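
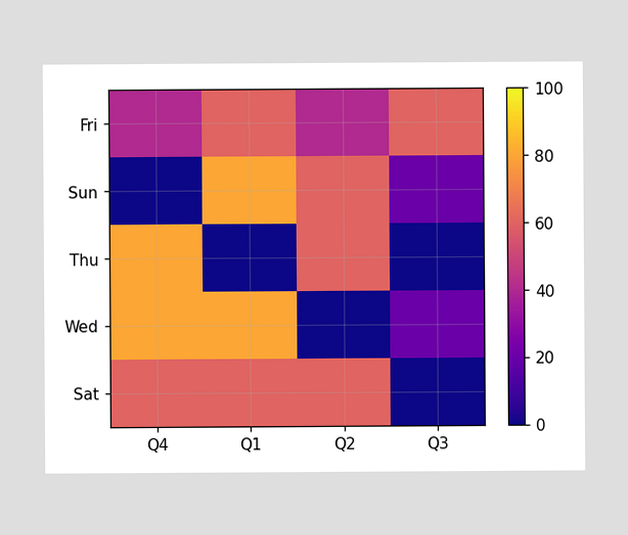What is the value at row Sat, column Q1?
Matching cell (Sat, Q1) against the colorbar gives 60.

60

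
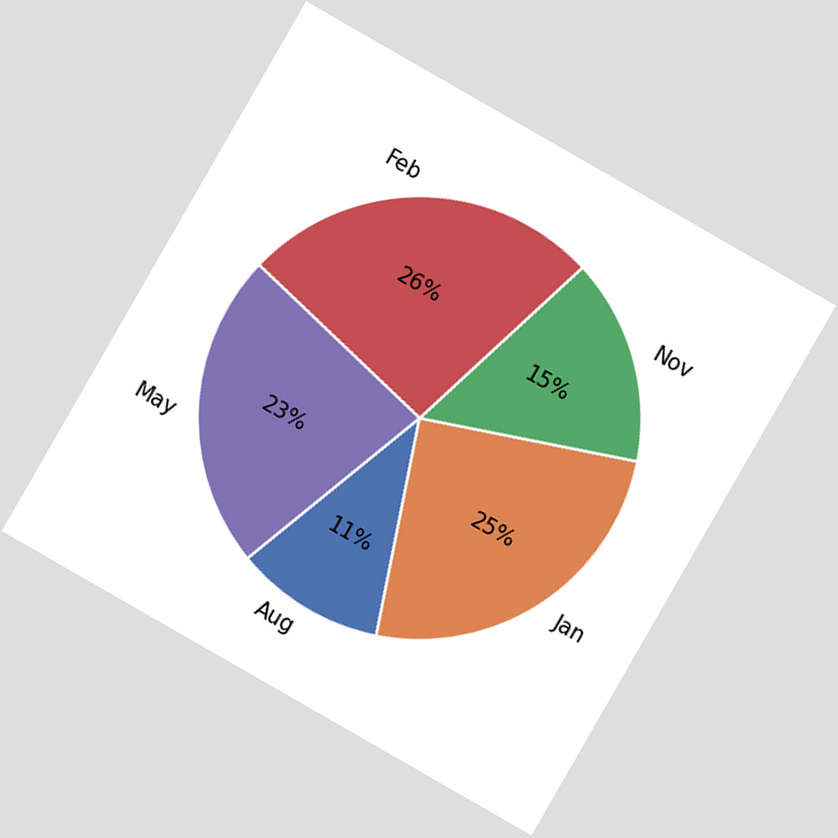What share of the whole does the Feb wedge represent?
The chart is tilted about 30° clockwise. The Feb slice takes up 26% of the pie.

26%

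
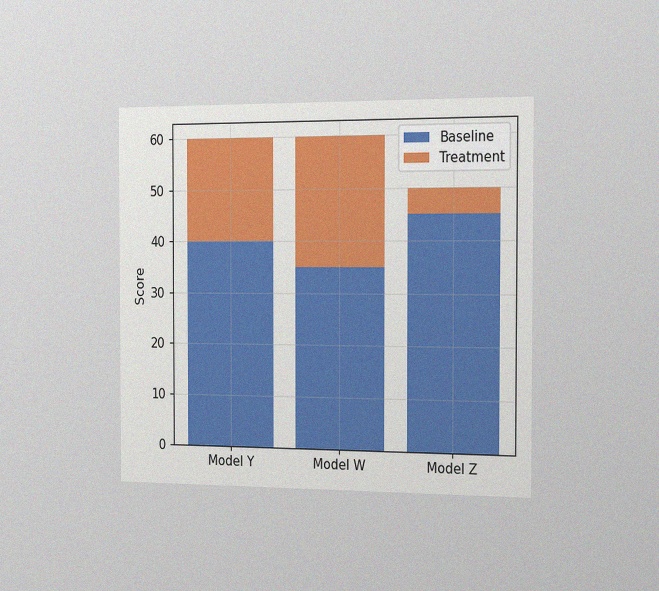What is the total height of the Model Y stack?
The chart is viewed slightly from the right, with some photo noise. The Model Y stack's top reaches 60 on the y-axis.

60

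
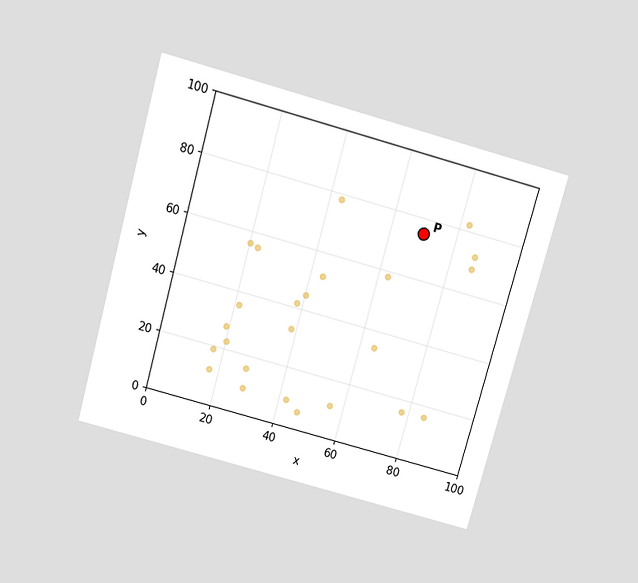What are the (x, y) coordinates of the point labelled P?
The chart is tilted about 15° clockwise and viewed slightly from above. Following the gridlines from P to each axis, P sits at (70, 75).

(70, 75)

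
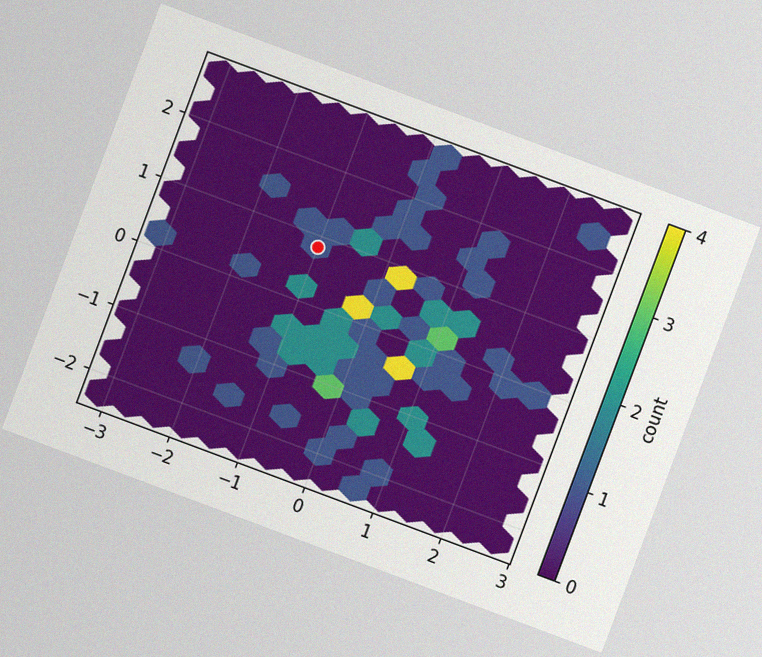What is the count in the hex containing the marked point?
1

The chart is tilted about 20° clockwise, with some photo noise. The marked hex reads 1 on the colorbar.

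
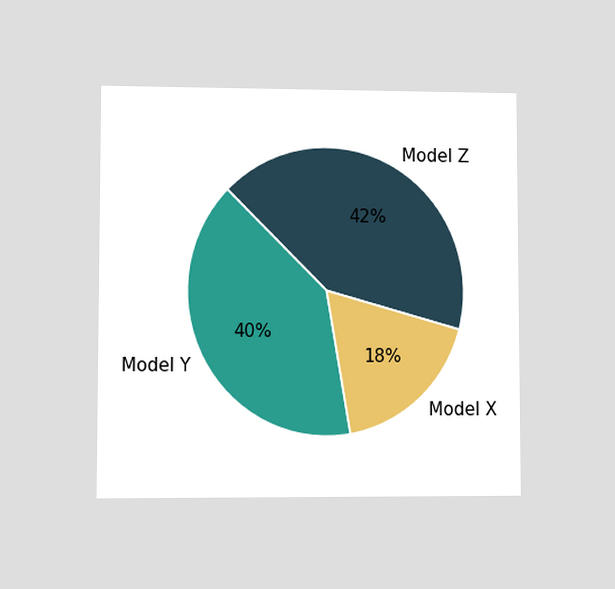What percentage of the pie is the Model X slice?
18%

The chart is viewed at a slight angle. The Model X slice takes up 18% of the pie.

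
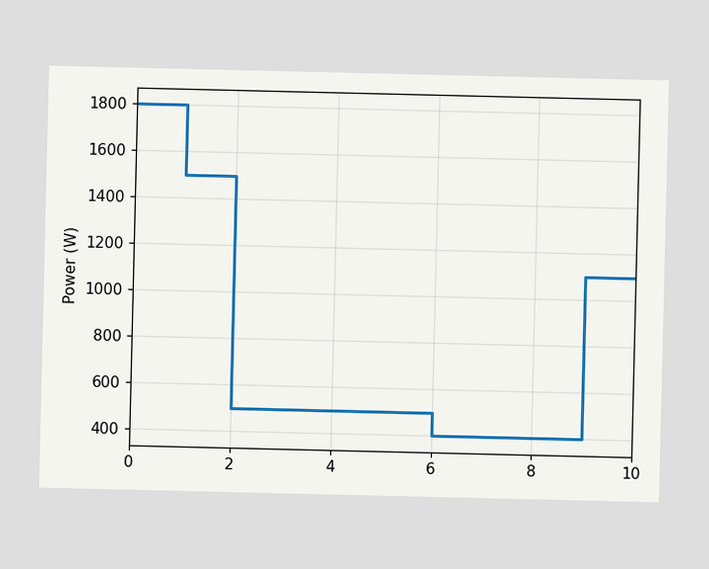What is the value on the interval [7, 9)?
400W

On [7, 9) the step sits at 400W.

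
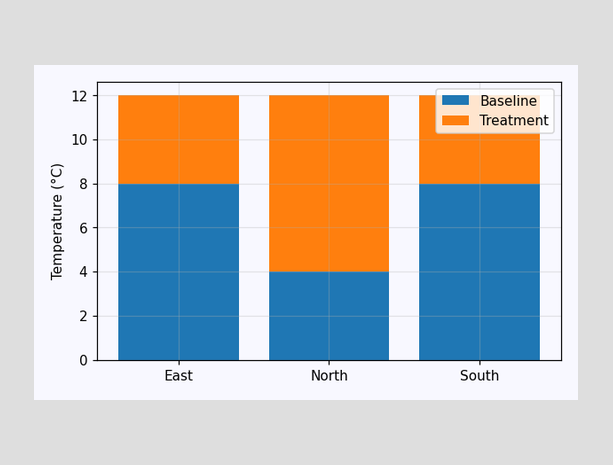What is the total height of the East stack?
The East stack's top reaches 12°C on the y-axis.

12°C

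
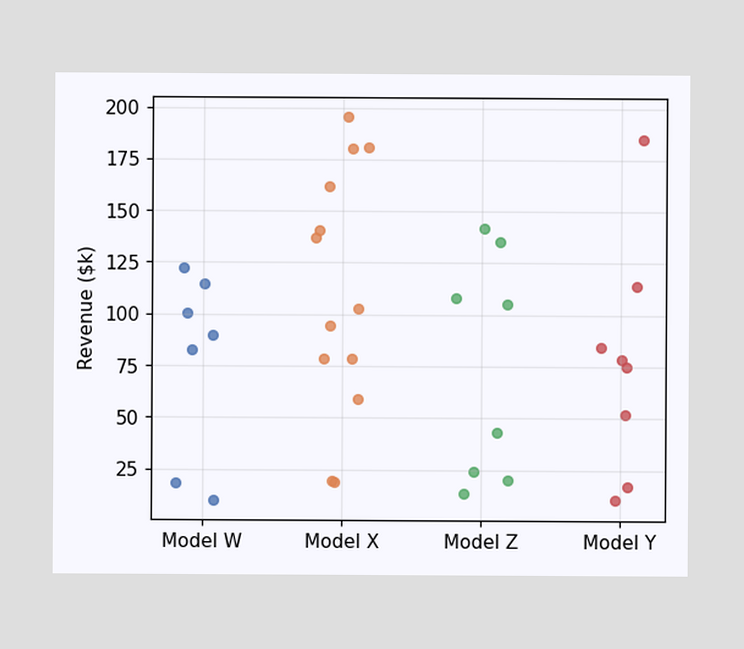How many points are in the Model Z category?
8

Counting the markers in the Model Z column gives 8.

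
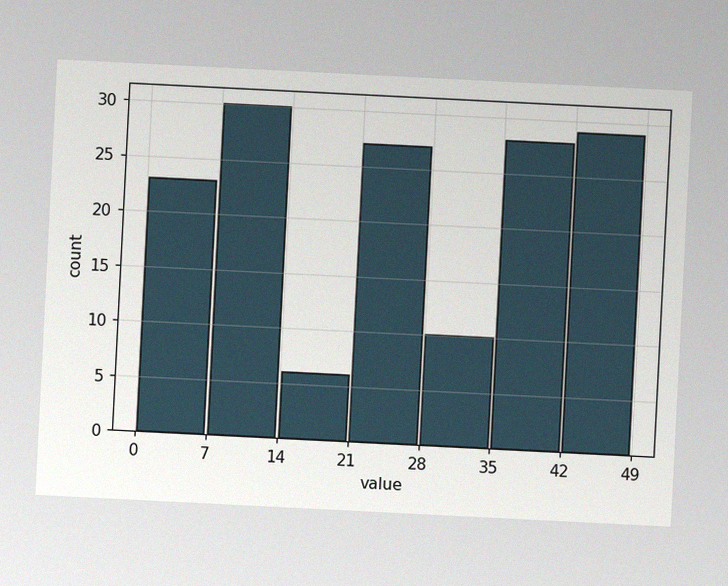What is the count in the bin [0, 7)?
The chart is tilted about 3° clockwise, with some photo noise. The [0, 7) bin has height 23.

23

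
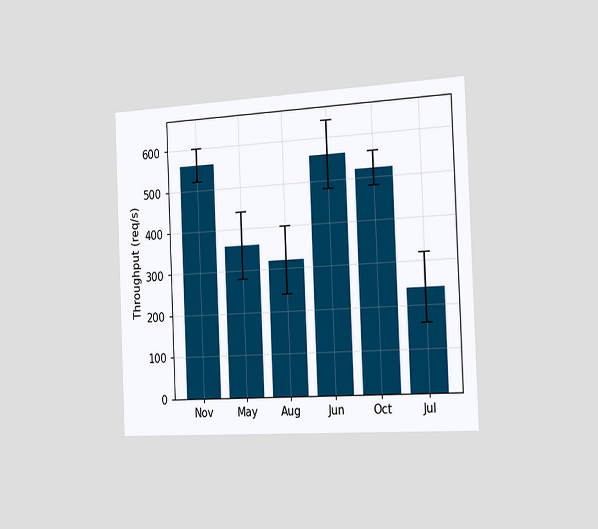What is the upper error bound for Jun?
The chart is tilted about 2° counter-clockwise and viewed slightly from the right. The Jun bar's upper whisker reaches 640req/s.

640req/s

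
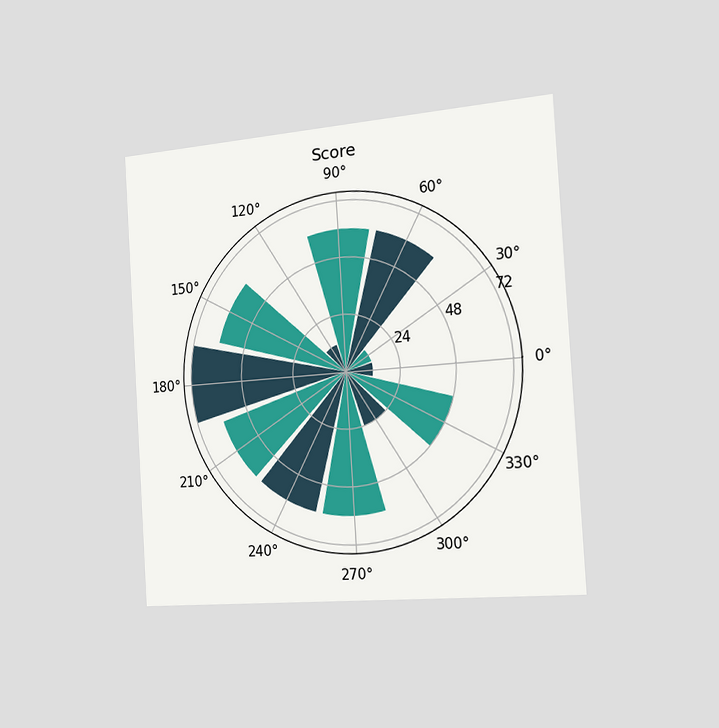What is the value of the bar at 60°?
60

The chart is tilted about 4° counter-clockwise and viewed slightly from the right. The bar at 60° reaches 60 on the radial axis.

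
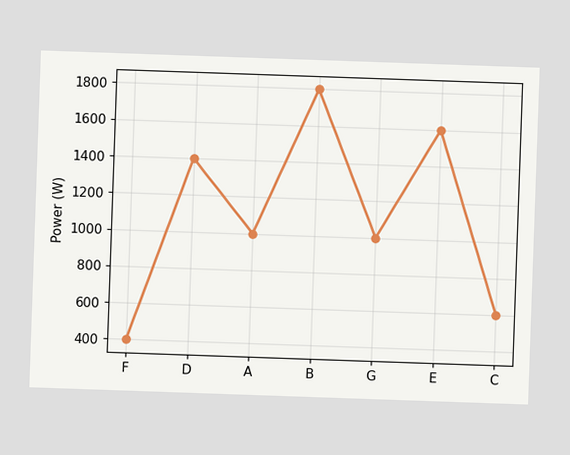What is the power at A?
1000W

At A, the line is at 1000W.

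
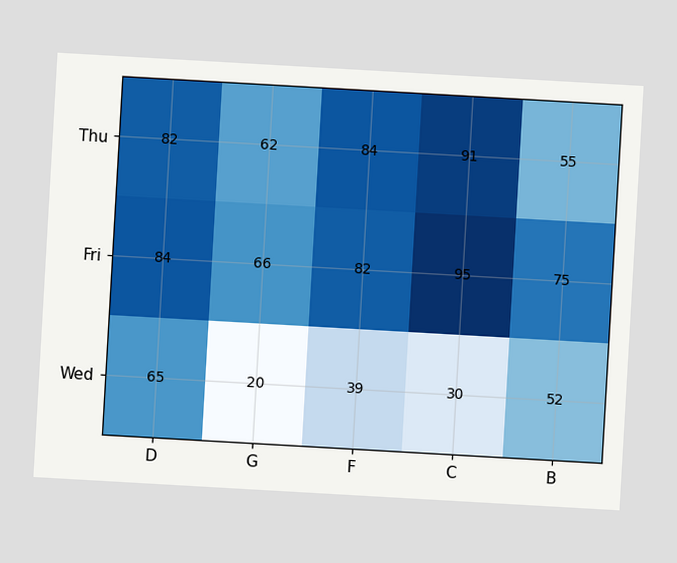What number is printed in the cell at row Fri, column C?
The chart is tilted about 3° clockwise. The (Fri, C) cell reads 95.

95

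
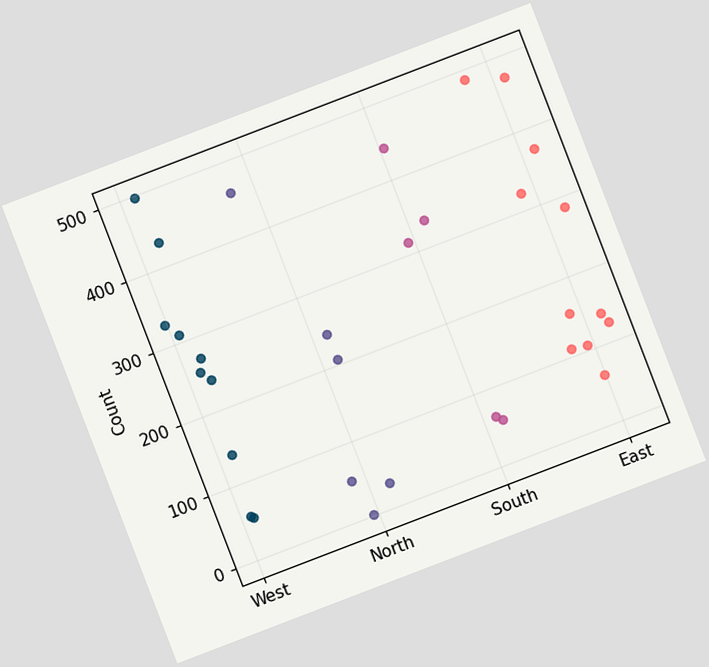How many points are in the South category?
The chart is tilted about 21° counter-clockwise. Counting the markers in the South column gives 5.

5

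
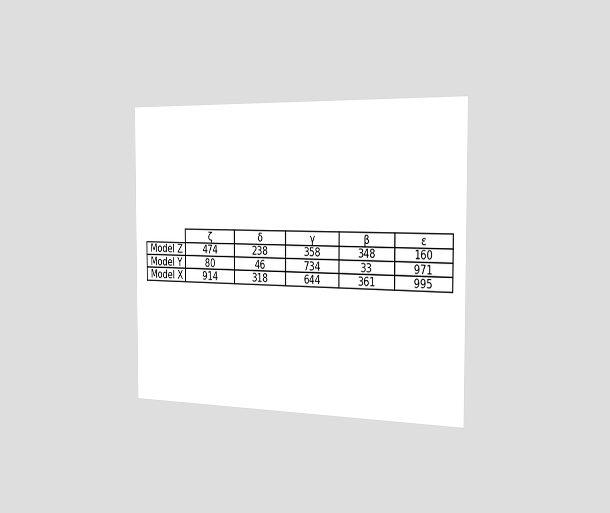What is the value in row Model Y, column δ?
46

The chart is viewed slightly from the right. The (Model Y, δ) cell reads 46.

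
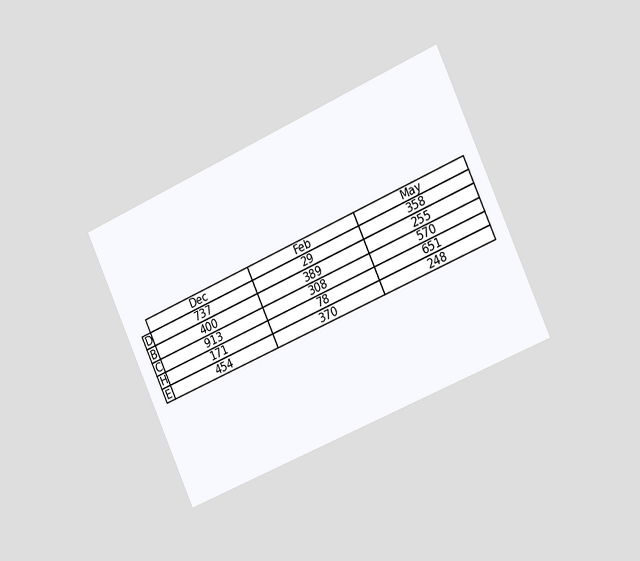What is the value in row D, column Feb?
The chart is tilted about 24° counter-clockwise and viewed slightly from the right. The (D, Feb) cell reads 29.

29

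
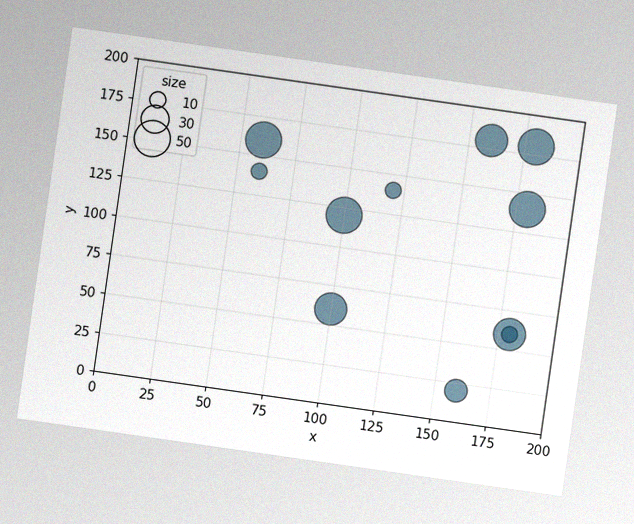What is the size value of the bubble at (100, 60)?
40

The chart is tilted about 8° clockwise, with some photo noise. Matching the bubble at (100, 60) against the size legend gives 40.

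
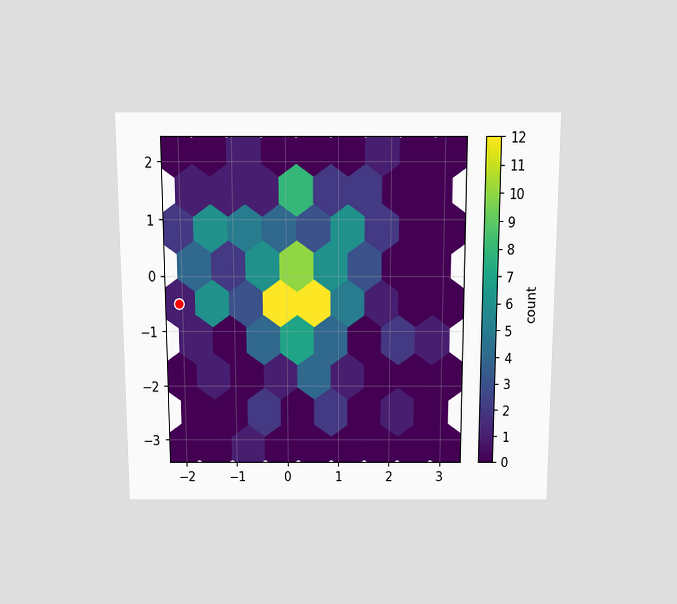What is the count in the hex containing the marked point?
1

The chart is viewed slightly from above. The marked hex reads 1 on the colorbar.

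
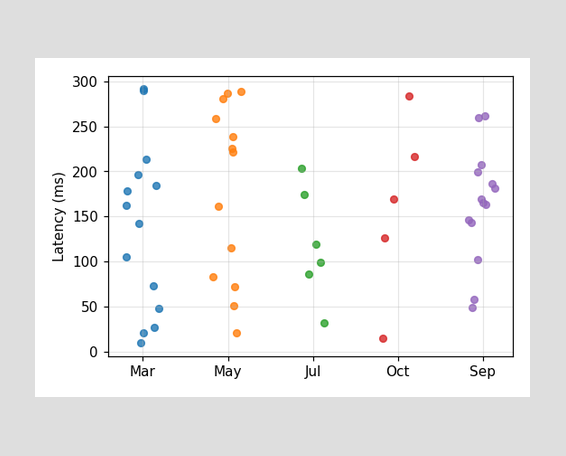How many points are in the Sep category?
14

Counting the markers in the Sep column gives 14.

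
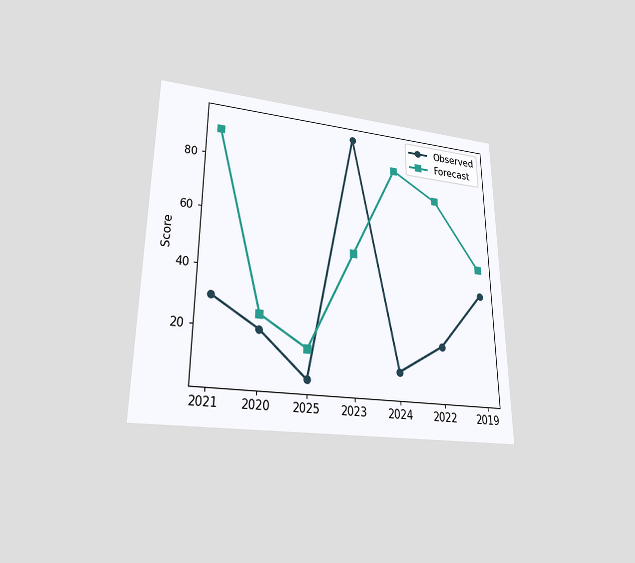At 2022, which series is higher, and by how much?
Forecast, by 55

The chart is viewed slightly from below. At 2022, Forecast sits above the other line by 55.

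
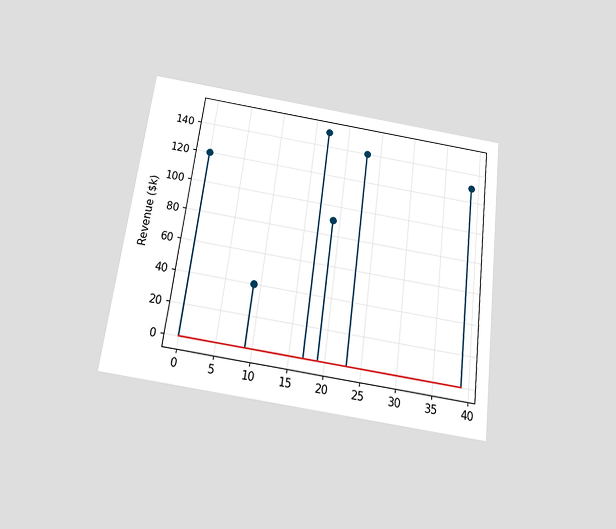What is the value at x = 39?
The chart is tilted about 7° clockwise and viewed slightly from below. The stem at x=39 reaches $130k.

$130k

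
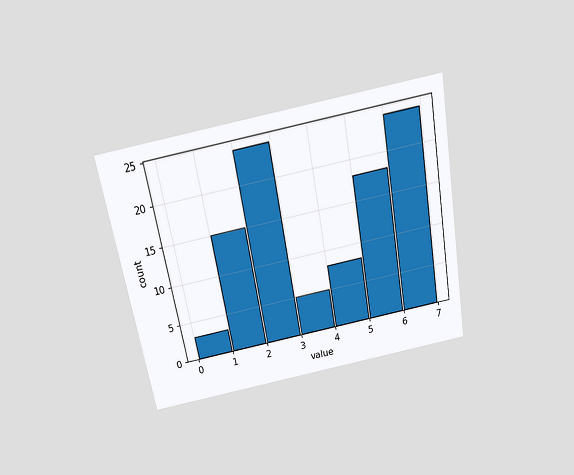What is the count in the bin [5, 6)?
The chart is tilted about 10° counter-clockwise and viewed slightly from above. The [5, 6) bin has height 18.

18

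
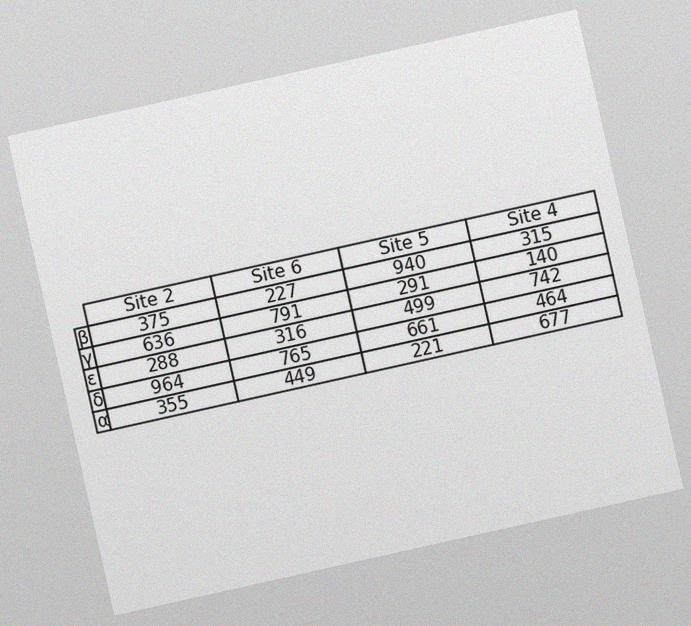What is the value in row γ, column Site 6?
The chart is tilted about 13° counter-clockwise, with some photo noise. The (γ, Site 6) cell reads 791.

791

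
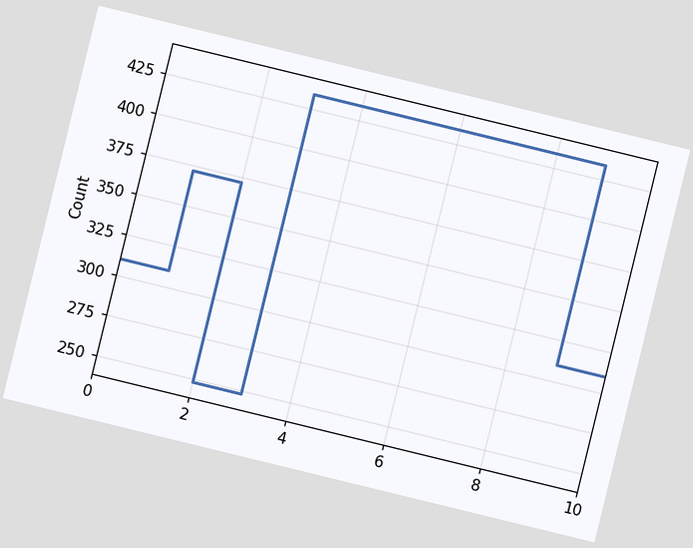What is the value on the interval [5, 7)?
434

The chart is tilted about 14° clockwise. On [5, 7) the step sits at 434.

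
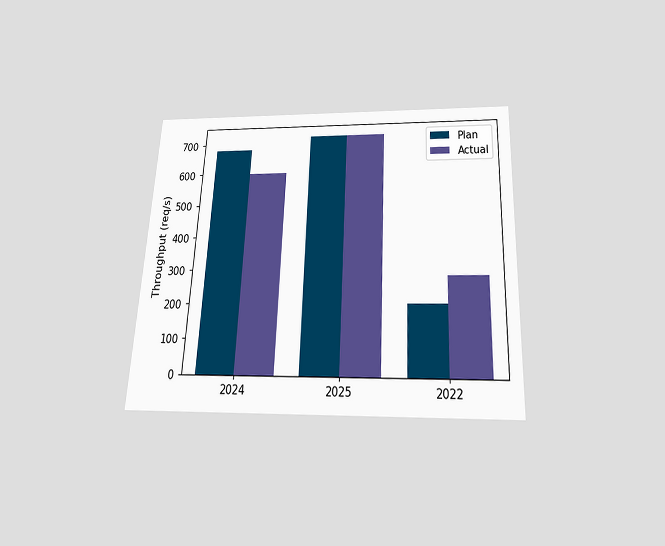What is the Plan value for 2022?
200req/s

The chart is tilted about 3° clockwise and viewed slightly from below. The Plan bar at 2022 reaches 200req/s on the y-axis.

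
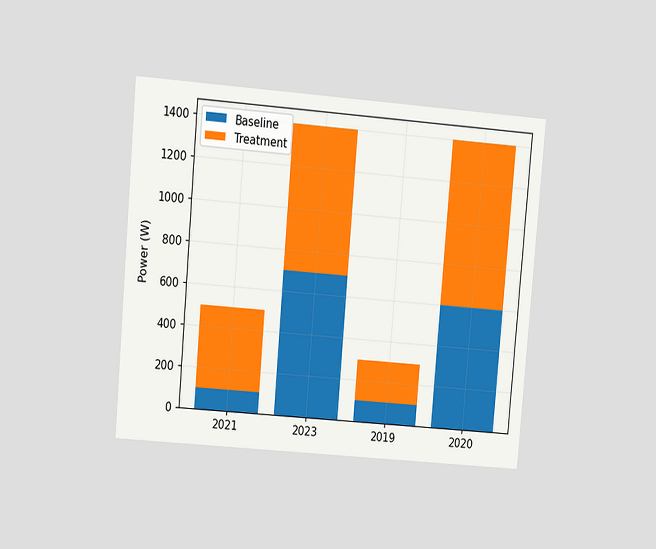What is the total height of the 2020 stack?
1400W

The chart is tilted about 5° clockwise and viewed at a slight angle. The 2020 stack's top reaches 1400W on the y-axis.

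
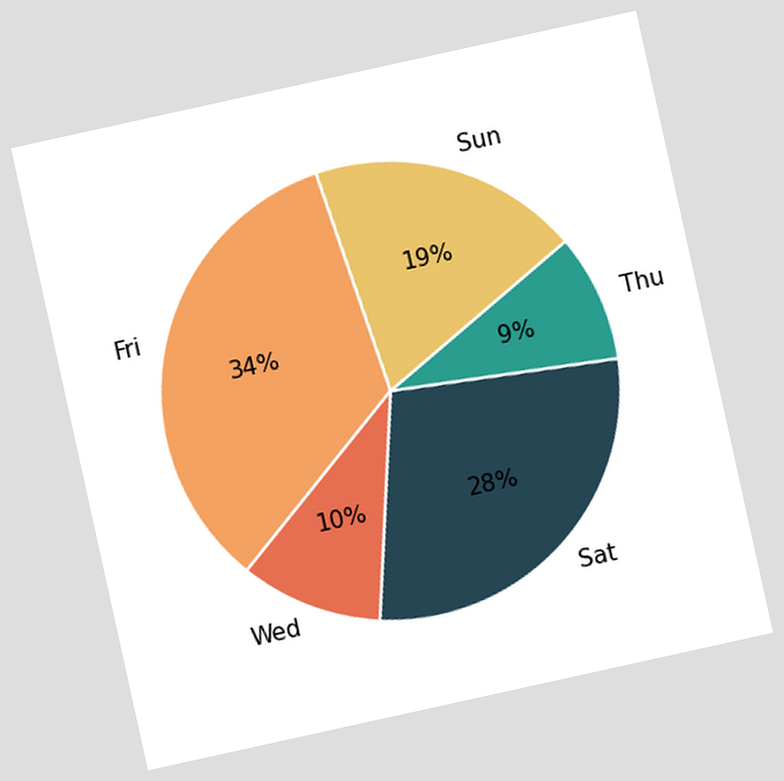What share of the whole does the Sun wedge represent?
19%

The chart is tilted about 12° counter-clockwise. The Sun slice takes up 19% of the pie.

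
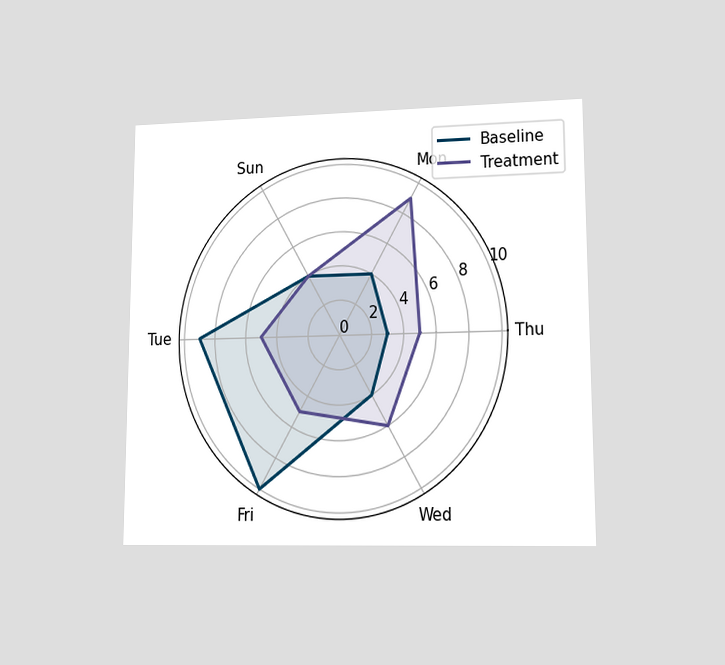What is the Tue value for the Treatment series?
5

The chart is viewed at a slight angle. On the Tue axis, Treatment reaches 5.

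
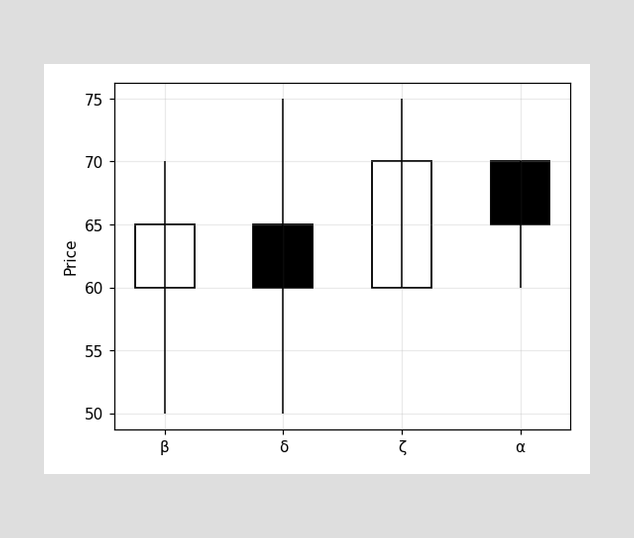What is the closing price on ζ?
70

The ζ candle closes at 70.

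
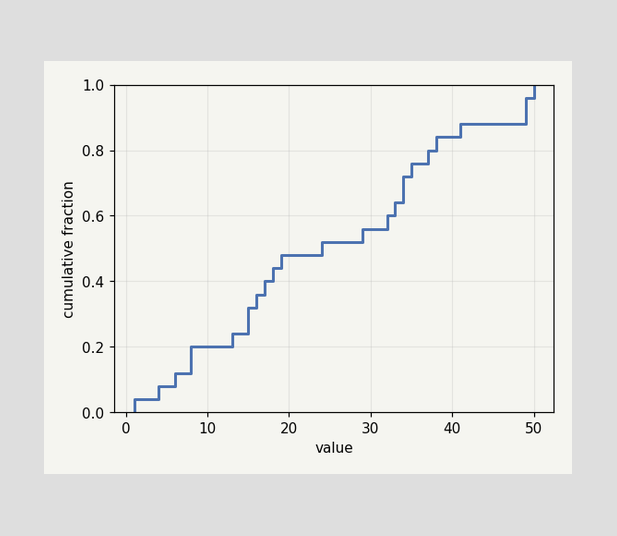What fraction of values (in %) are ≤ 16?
At x=16 the ECDF step is at 36%.

36%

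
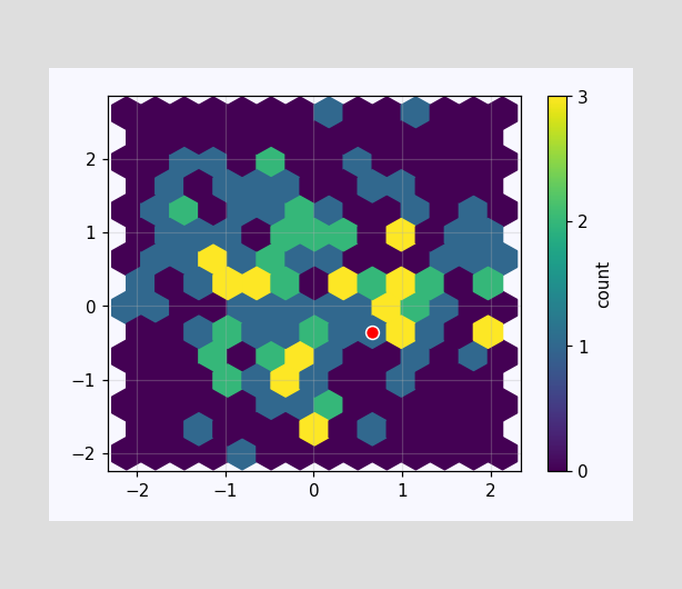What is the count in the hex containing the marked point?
1

The marked hex reads 1 on the colorbar.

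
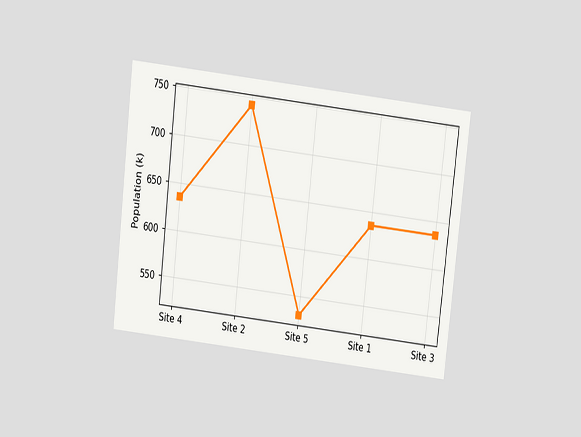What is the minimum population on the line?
530k

The chart is tilted about 7° clockwise and viewed slightly from above. The lowest point is at Site 5, and reading across to the y-axis gives 530k.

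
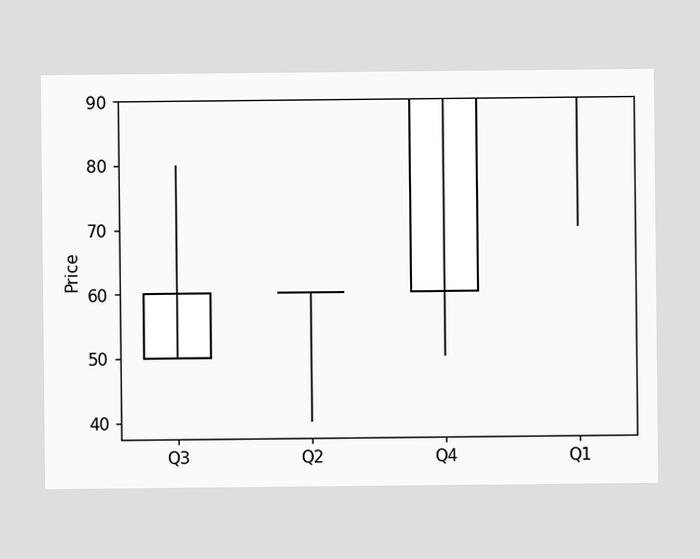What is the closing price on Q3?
60

The Q3 candle closes at 60.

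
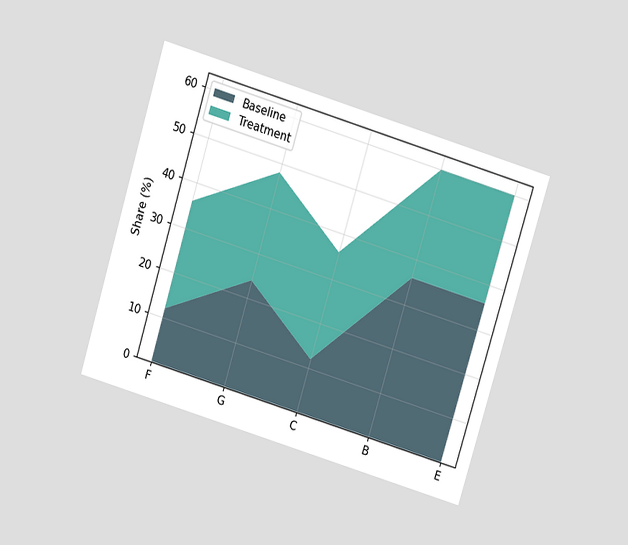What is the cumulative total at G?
48%

The chart is tilted about 17° clockwise and viewed slightly from above. The stacked total at G reaches 48%.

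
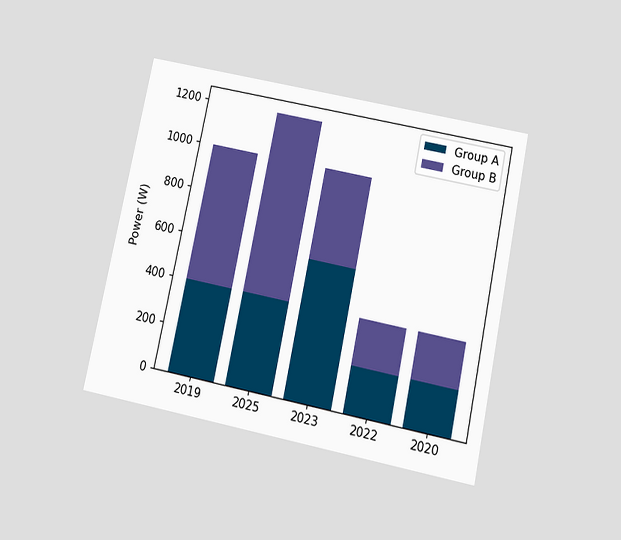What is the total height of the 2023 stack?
The chart is tilted about 12° clockwise and viewed slightly from below. The 2023 stack's top reaches 1000W on the y-axis.

1000W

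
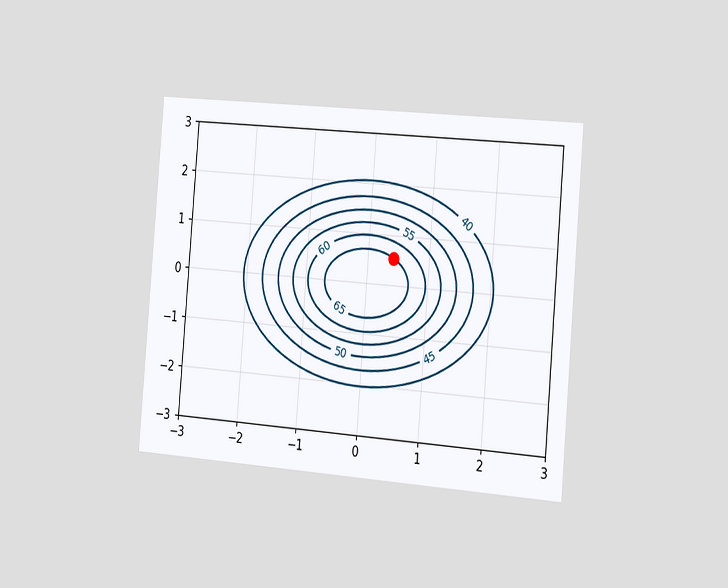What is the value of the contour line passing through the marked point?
The chart is tilted about 5° clockwise and viewed slightly from the right. The marked point sits on the contour labelled 65.

65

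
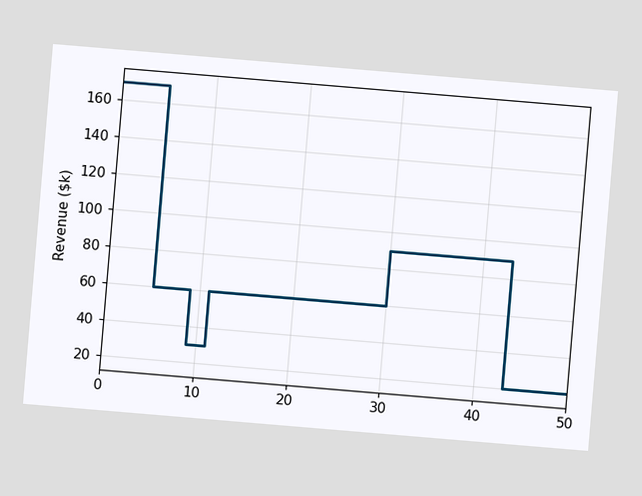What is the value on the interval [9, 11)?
The chart is tilted about 5° clockwise. On [9, 11) the step sits at $30k.

$30k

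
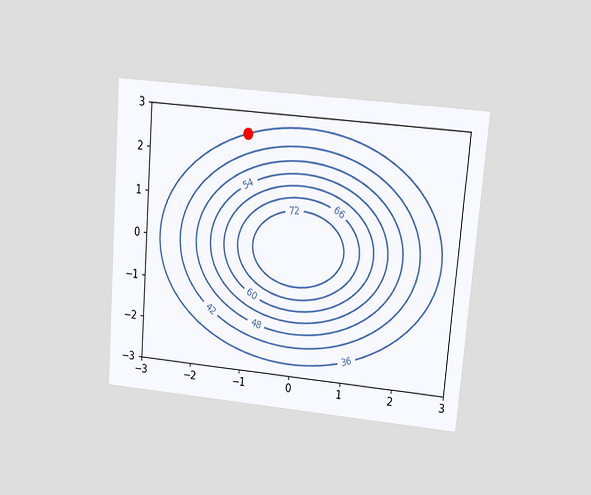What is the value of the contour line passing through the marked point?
The chart is tilted about 5° clockwise and viewed at a slight angle. The marked point sits on the contour labelled 36.

36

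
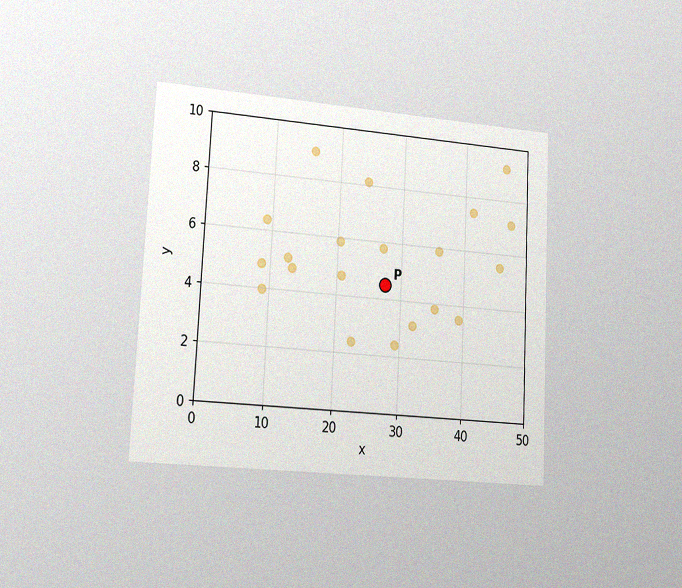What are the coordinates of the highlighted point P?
The chart is tilted about 3° clockwise and viewed slightly from the left, with some photo noise. Following the gridlines from P to each axis, P sits at (27.5, 4.5).

(27.5, 4.5)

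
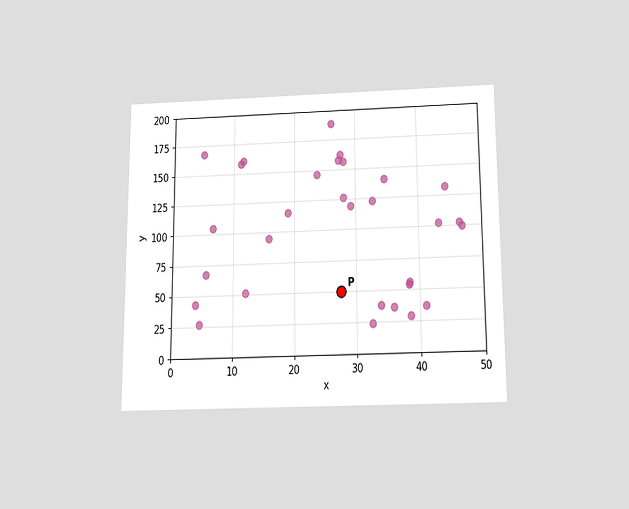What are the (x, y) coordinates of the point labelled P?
The chart is viewed slightly from below. Following the gridlines from P to each axis, P sits at (27.5, 50).

(27.5, 50)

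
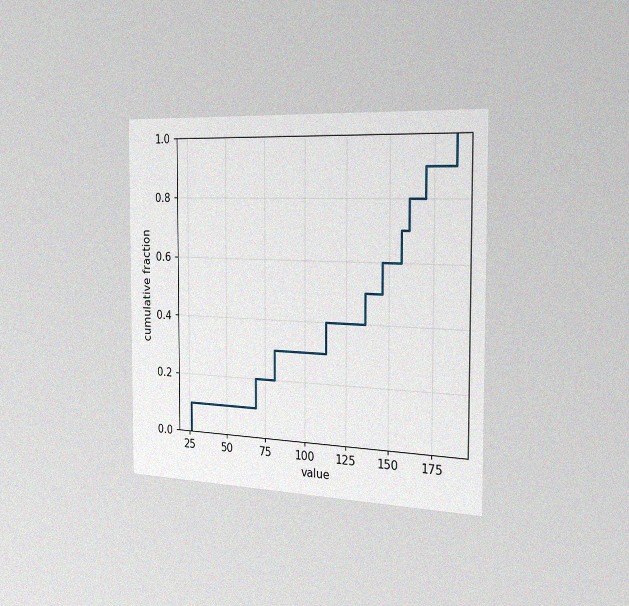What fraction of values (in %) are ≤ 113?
40%

The chart is viewed slightly from the right, with some photo noise. At x=113 the ECDF step is at 40%.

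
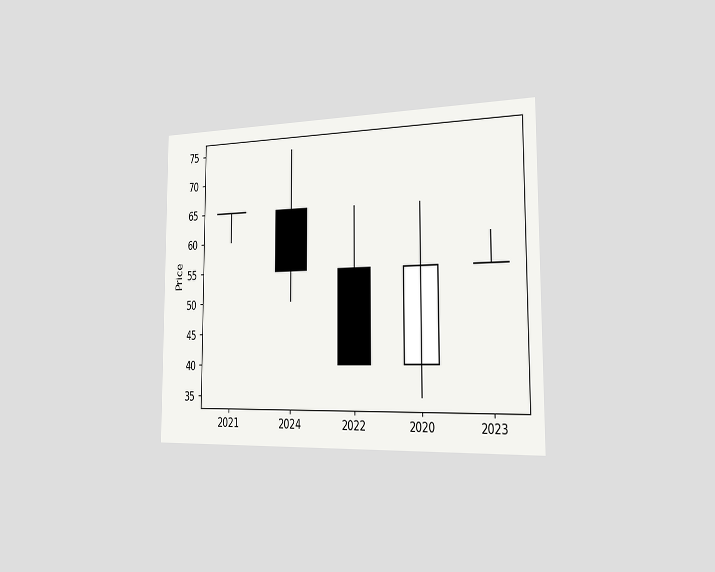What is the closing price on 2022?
40

The chart is viewed slightly from the right. The 2022 candle closes at 40.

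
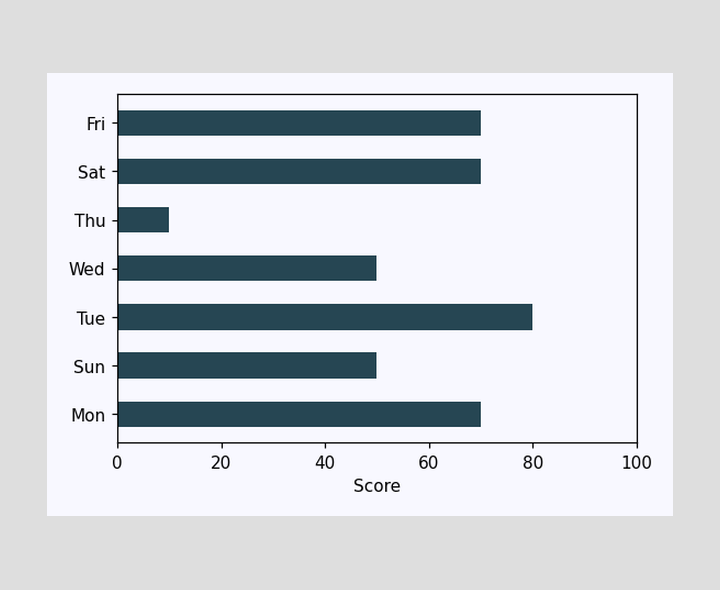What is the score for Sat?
70

Reading along the chart's x-axis, the Sat bar reaches 70.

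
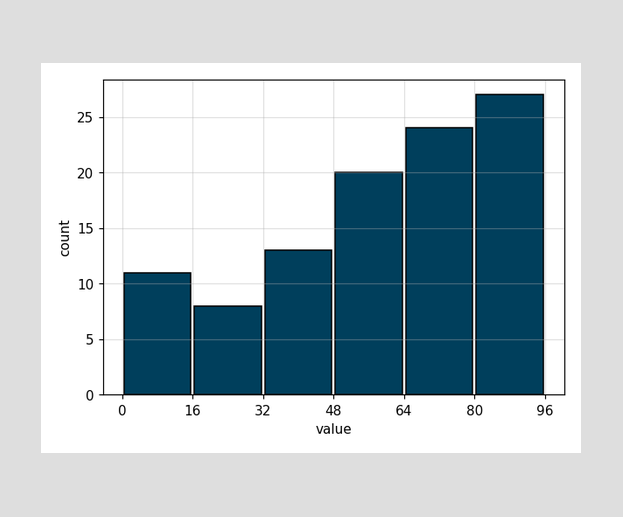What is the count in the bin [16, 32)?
8

The [16, 32) bin has height 8.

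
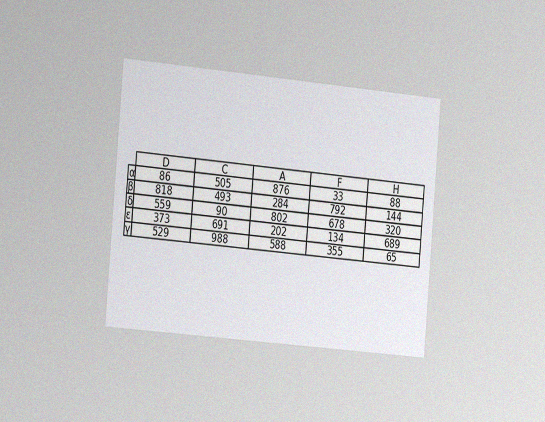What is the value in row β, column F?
792

The chart is tilted about 5° clockwise and viewed slightly from the left, with some photo noise. The (β, F) cell reads 792.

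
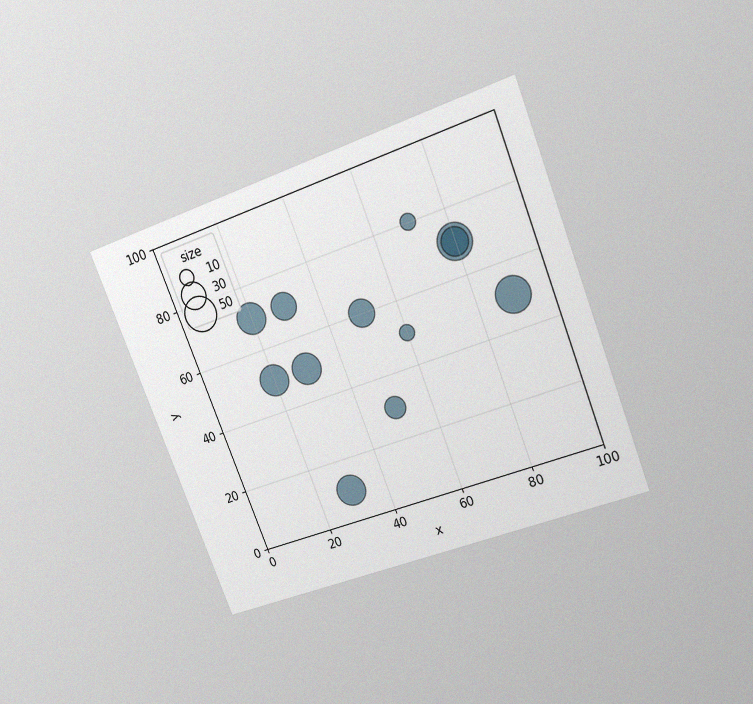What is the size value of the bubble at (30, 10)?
40

The chart is tilted about 21° counter-clockwise and viewed at a slight angle, with some photo noise. Matching the bubble at (30, 10) against the size legend gives 40.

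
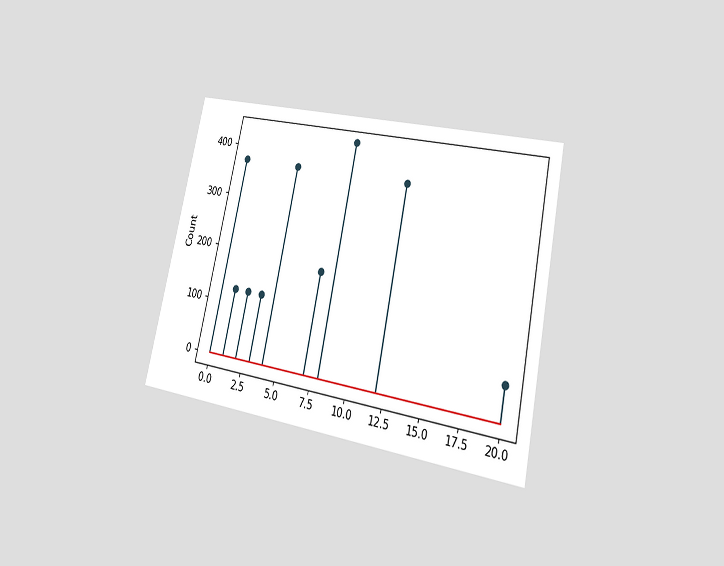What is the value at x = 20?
62

The chart is tilted about 12° clockwise and viewed at a slight angle. The stem at x=20 reaches 62.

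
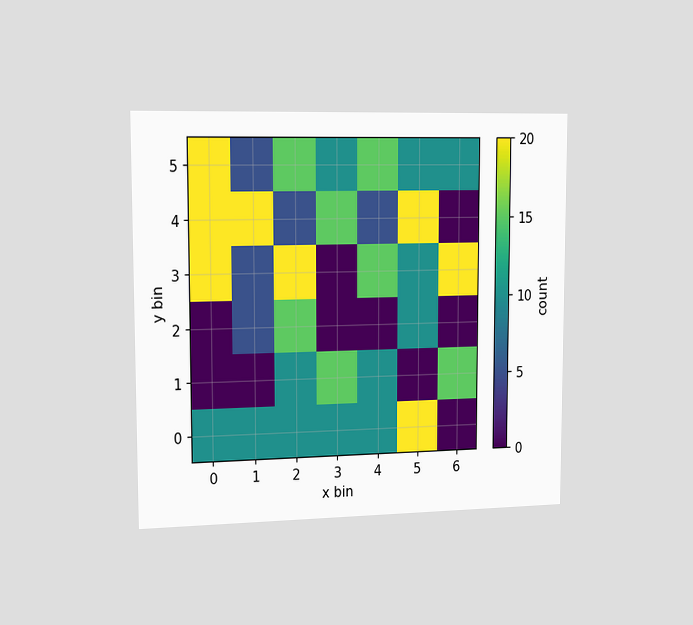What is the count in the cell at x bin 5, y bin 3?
The chart is viewed slightly from the left. Matching the cell (5, 3) against the colorbar gives 10.

10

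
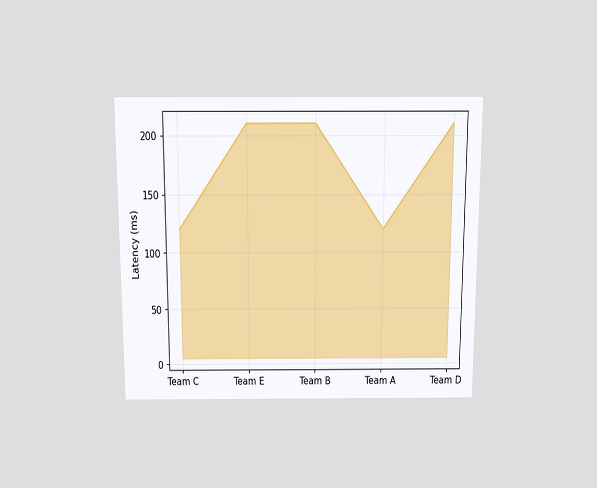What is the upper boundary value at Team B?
The chart is viewed slightly from above. At Team B the upper boundary is at 210ms.

210ms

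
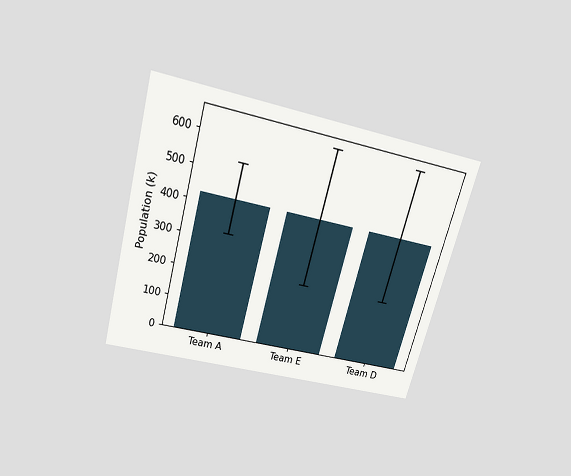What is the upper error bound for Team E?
636k

The chart is tilted about 15° clockwise and viewed slightly from above. The Team E bar's upper whisker reaches 636k.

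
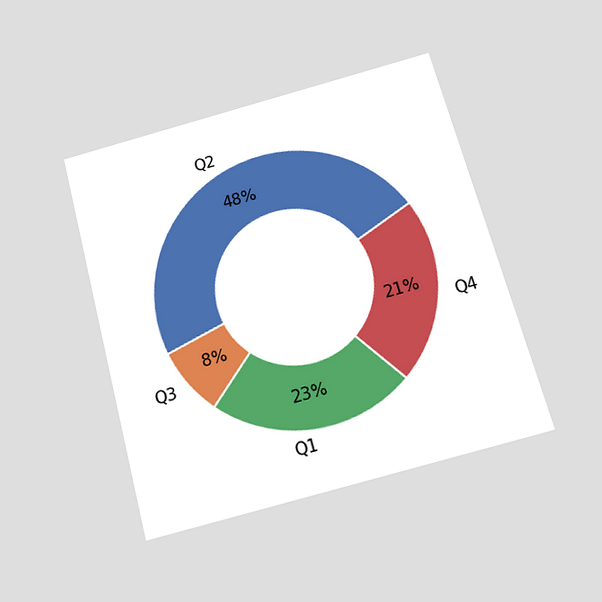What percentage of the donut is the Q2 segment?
48%

The chart is tilted about 15° counter-clockwise and viewed slightly from below. The Q2 segment takes up 48% of the ring.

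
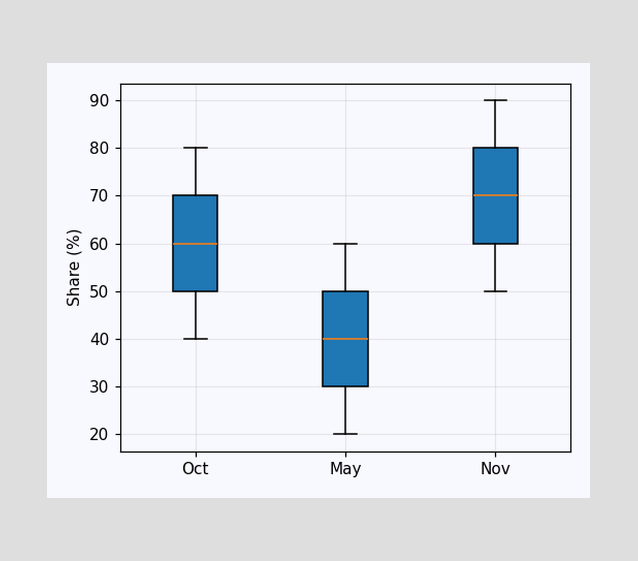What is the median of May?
40%

The median line in the May box sits at 40%.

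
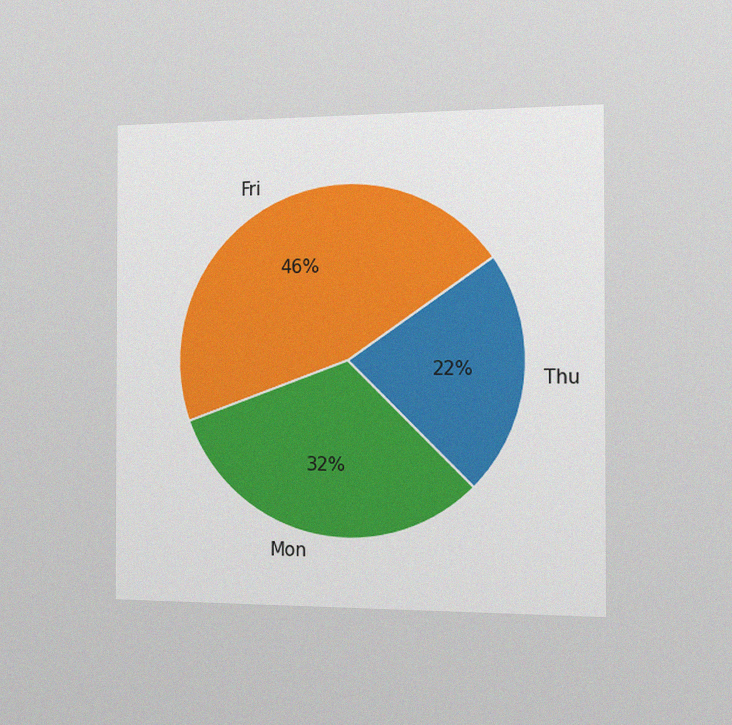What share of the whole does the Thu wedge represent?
The chart is viewed slightly from the right, with some photo noise. The Thu slice takes up 22% of the pie.

22%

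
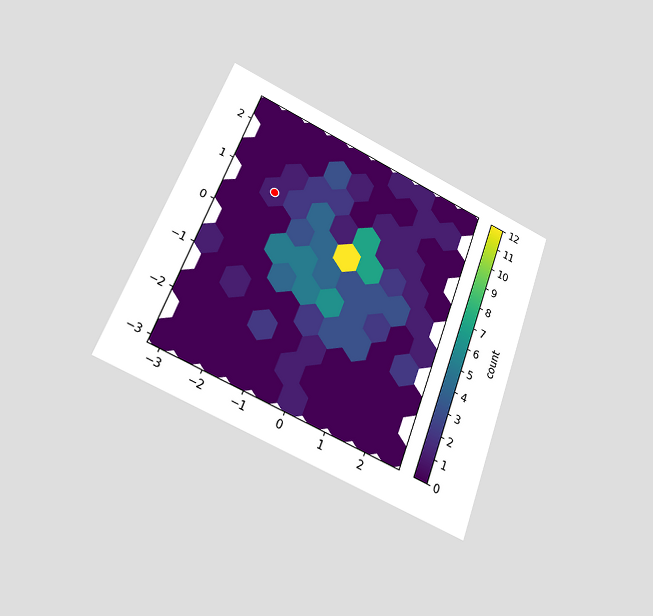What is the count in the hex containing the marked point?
1

The chart is tilted about 21° clockwise and viewed at a slight angle. The marked hex reads 1 on the colorbar.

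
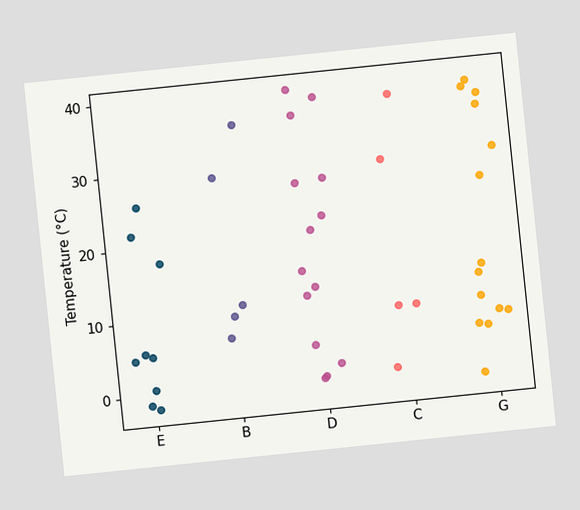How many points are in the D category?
The chart is tilted about 6° counter-clockwise. Counting the markers in the D column gives 14.

14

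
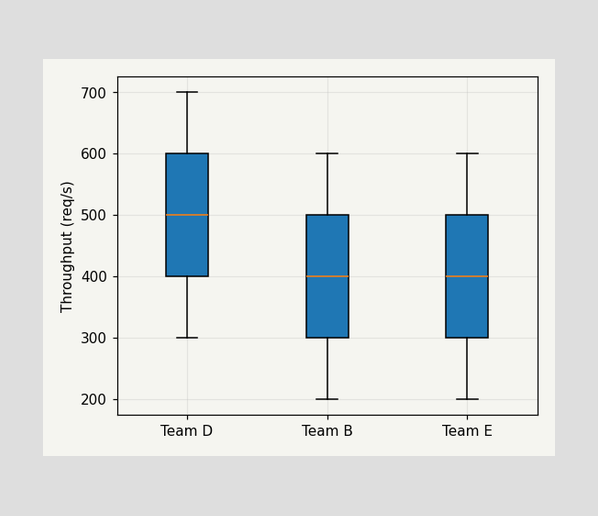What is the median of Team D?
500req/s

The median line in the Team D box sits at 500req/s.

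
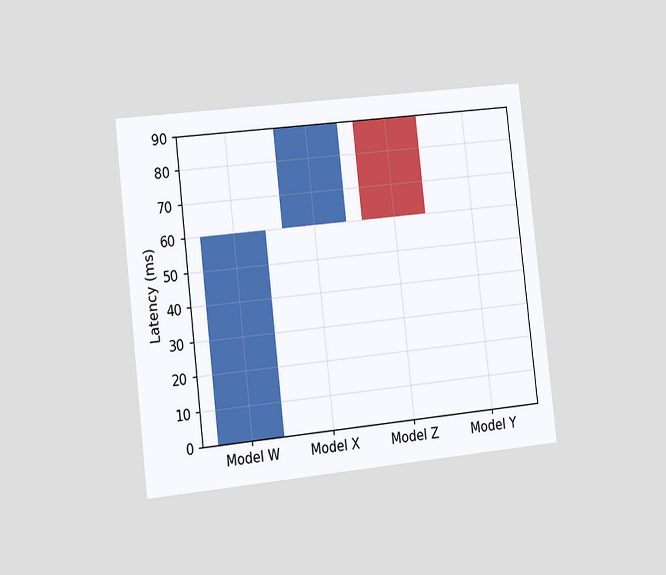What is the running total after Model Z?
The chart is tilted about 6° counter-clockwise and viewed slightly from the left. After Model Z the running total reaches 60ms.

60ms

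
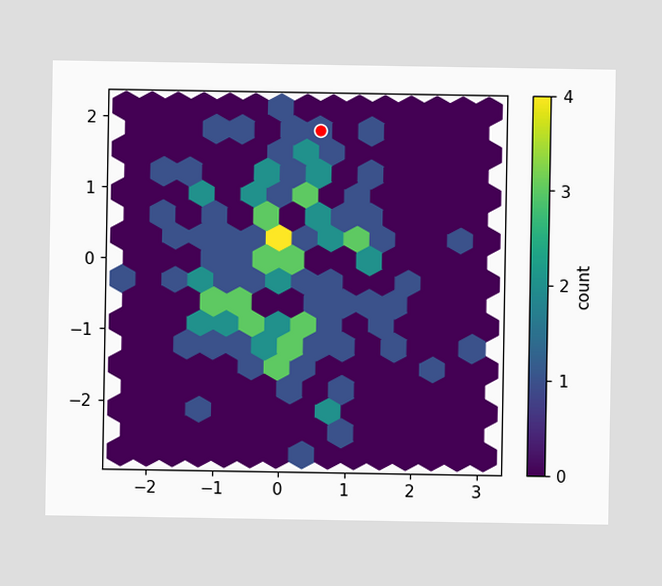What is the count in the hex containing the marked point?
1

The marked hex reads 1 on the colorbar.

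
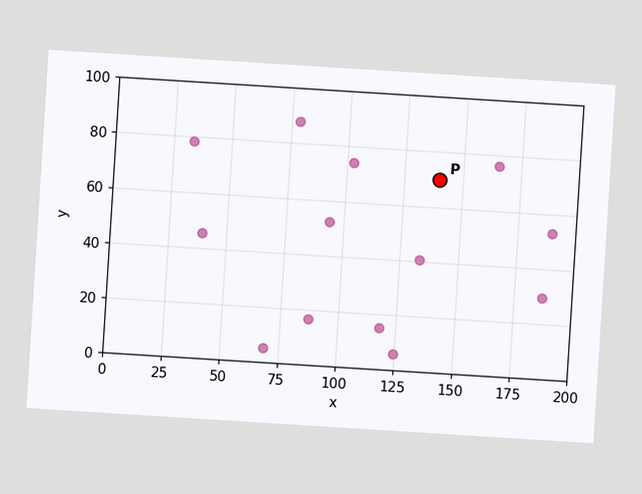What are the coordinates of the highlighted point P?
The chart is tilted about 4° clockwise. Following the gridlines from P to each axis, P sits at (140, 70).

(140, 70)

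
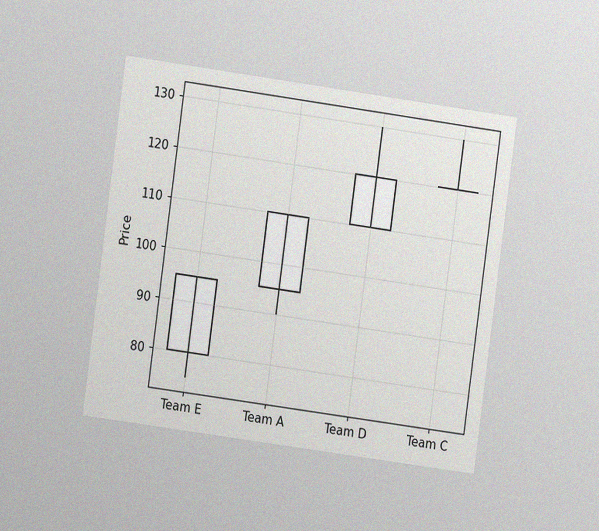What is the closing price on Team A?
The chart is tilted about 8° clockwise and viewed at a slight angle, with some photo noise. The Team A candle closes at 110.

110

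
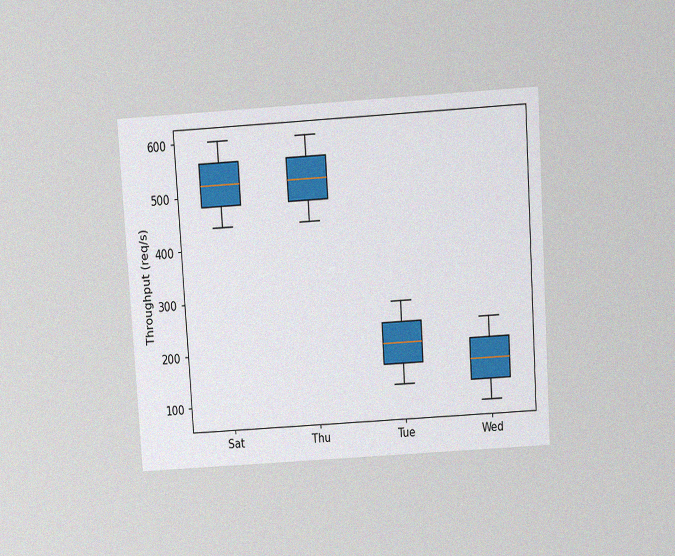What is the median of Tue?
The chart is tilted about 4° counter-clockwise and viewed slightly from above, with some photo noise. The median line in the Tue box sits at 200req/s.

200req/s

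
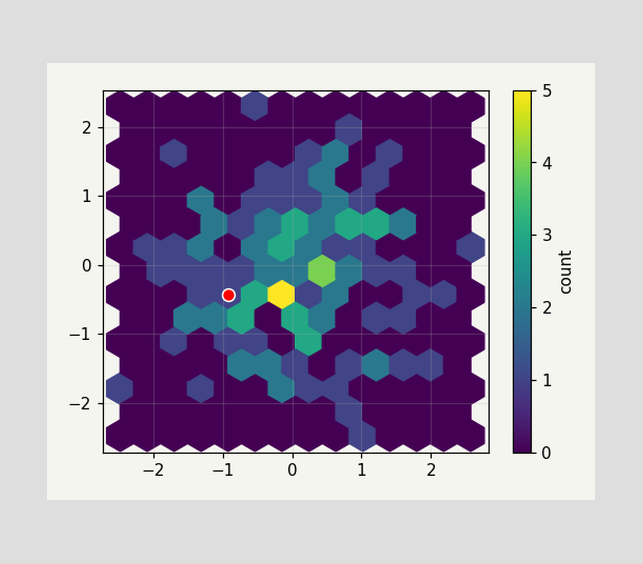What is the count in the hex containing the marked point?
The marked hex reads 1 on the colorbar.

1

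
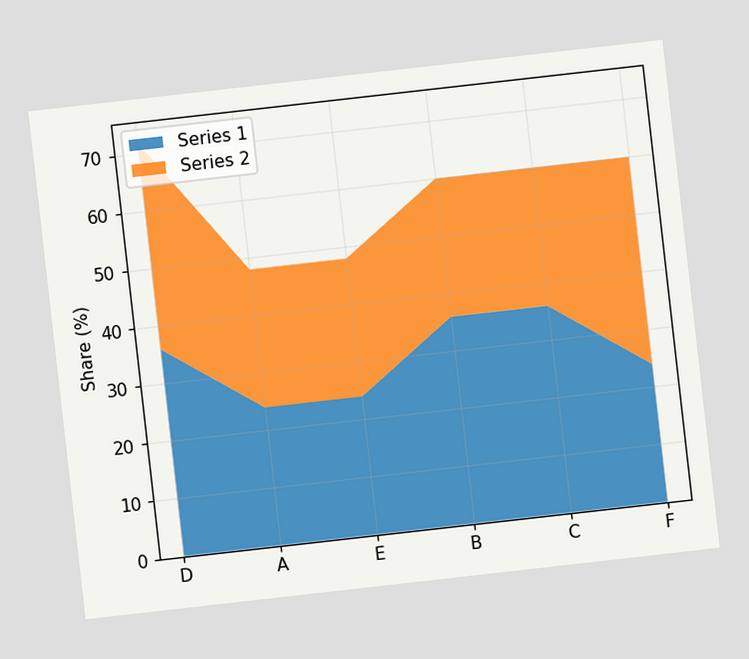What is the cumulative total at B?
The chart is tilted about 6° counter-clockwise. The stacked total at B reaches 60%.

60%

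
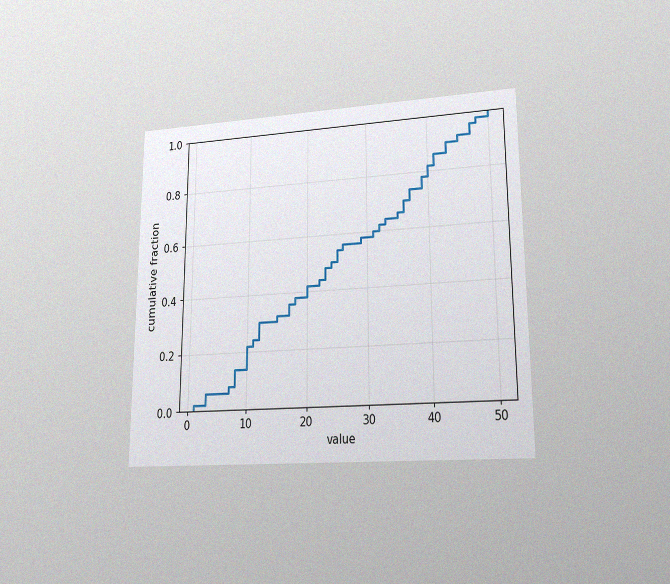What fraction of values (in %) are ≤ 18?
The chart is viewed at a slight angle, with some photo noise. At x=18 the ECDF step is at 38%.

38%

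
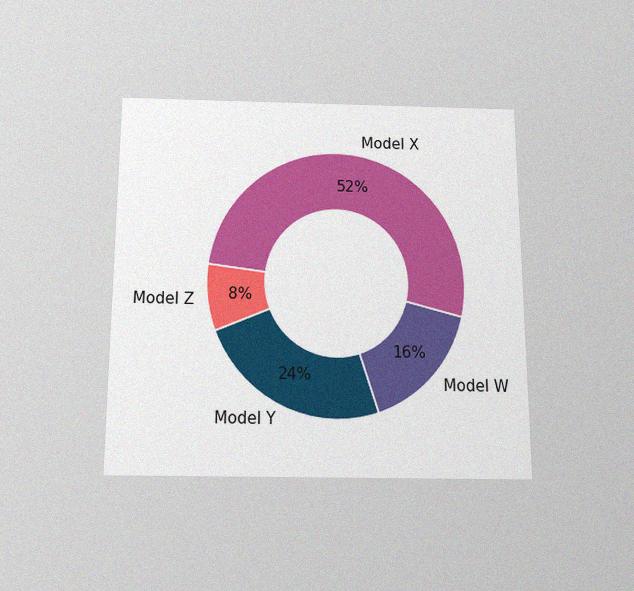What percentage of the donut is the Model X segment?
52%

The chart is viewed slightly from below, with some photo noise. The Model X segment takes up 52% of the ring.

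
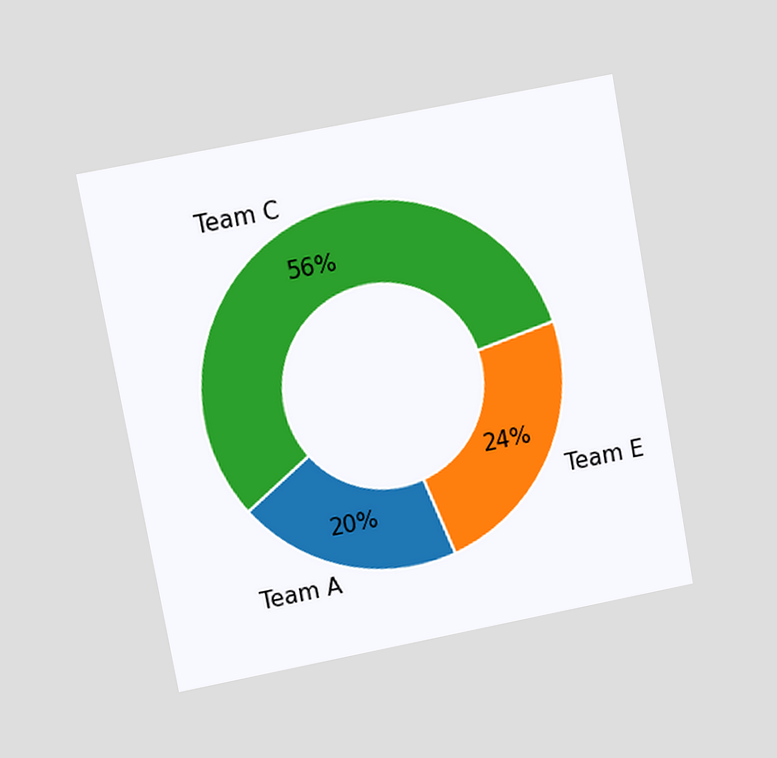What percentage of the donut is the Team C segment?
56%

The chart is tilted about 10° counter-clockwise and viewed at a slight angle. The Team C segment takes up 56% of the ring.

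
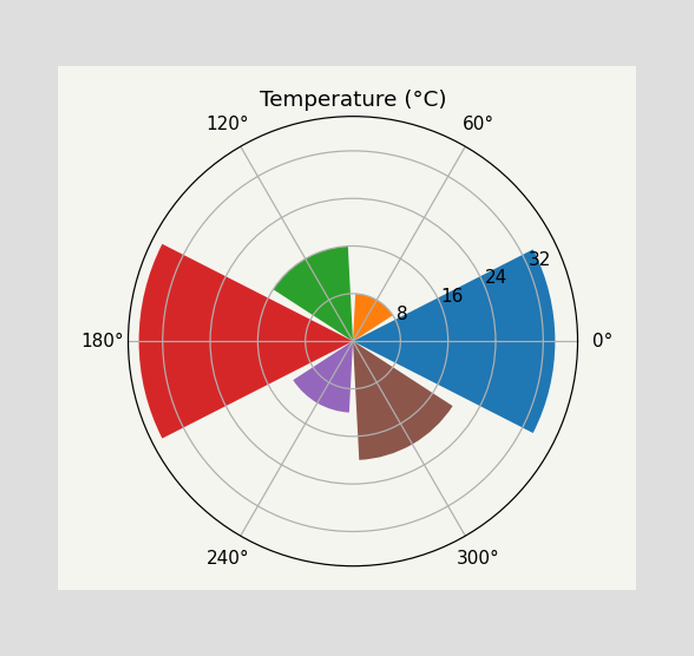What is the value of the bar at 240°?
The bar at 240° reaches 12°C on the radial axis.

12°C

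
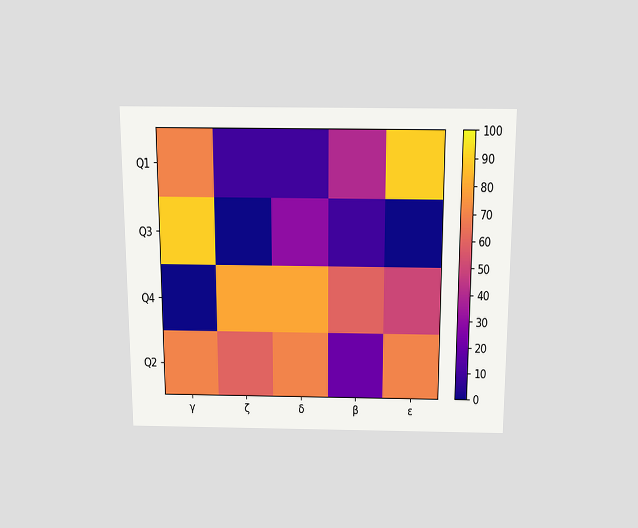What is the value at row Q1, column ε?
90

The chart is viewed slightly from above. Matching cell (Q1, ε) against the colorbar gives 90.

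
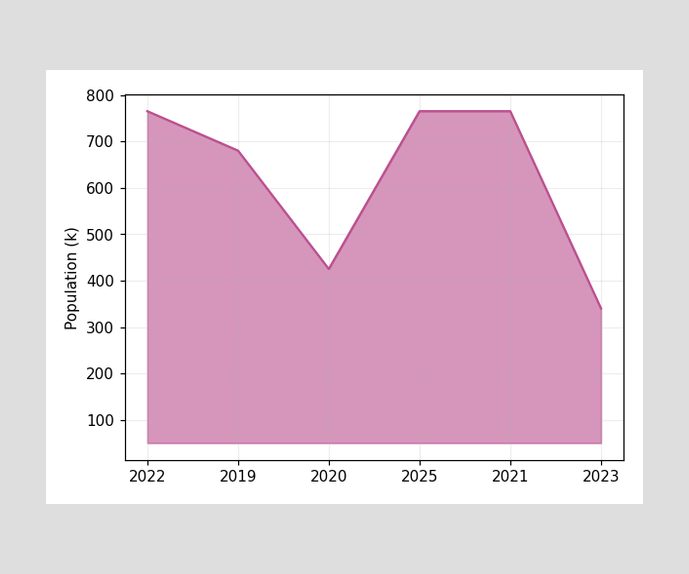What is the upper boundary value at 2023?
340k

At 2023 the upper boundary is at 340k.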